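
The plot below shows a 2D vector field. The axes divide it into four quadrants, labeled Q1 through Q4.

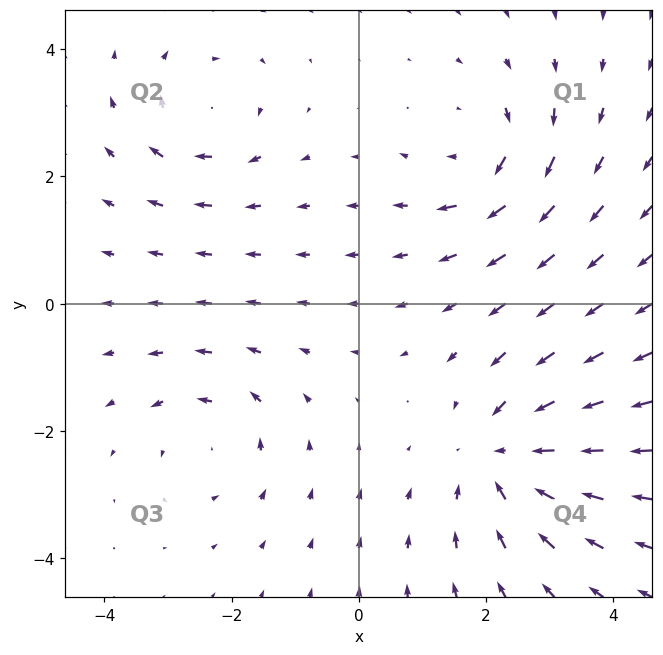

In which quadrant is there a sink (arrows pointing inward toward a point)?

The sink sits at approximately (2.3, -2.4), which lies in quadrant Q4. The divergence there is about -4, negative as expected for a sink.

Q4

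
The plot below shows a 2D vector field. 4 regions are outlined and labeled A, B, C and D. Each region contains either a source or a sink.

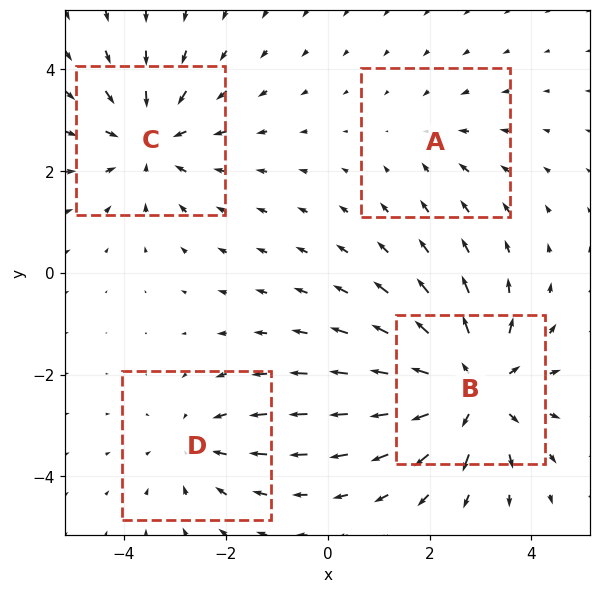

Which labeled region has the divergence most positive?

Divergence at each region's feature centre — A: about -2, B: about +5, C: about -4, D: about -3. Region B is most positive.

B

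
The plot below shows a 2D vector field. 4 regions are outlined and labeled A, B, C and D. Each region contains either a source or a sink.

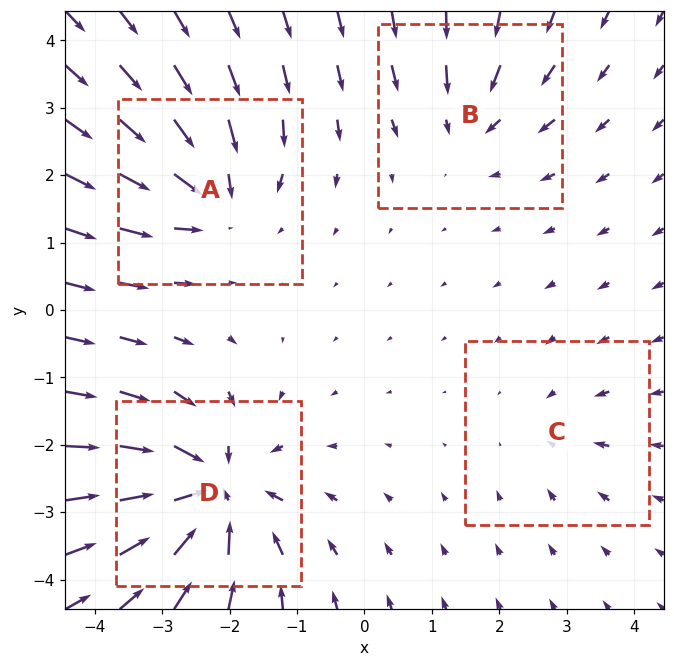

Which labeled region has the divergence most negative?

D

Divergence at each region's feature centre — A: about -5, B: about -3, C: about -2, D: about -8. Region D is most negative.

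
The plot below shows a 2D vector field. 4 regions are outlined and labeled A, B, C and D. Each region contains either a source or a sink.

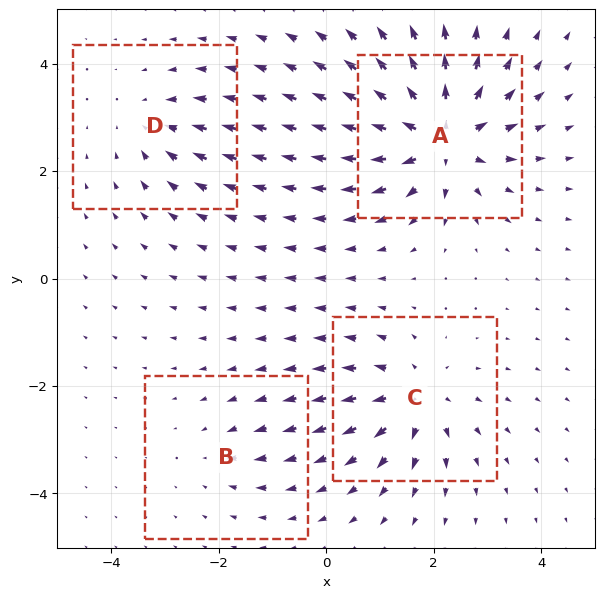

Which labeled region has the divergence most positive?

A

Divergence at each region's feature centre — A: about +8, B: about -2, C: about +5, D: about -4. Region A is most positive.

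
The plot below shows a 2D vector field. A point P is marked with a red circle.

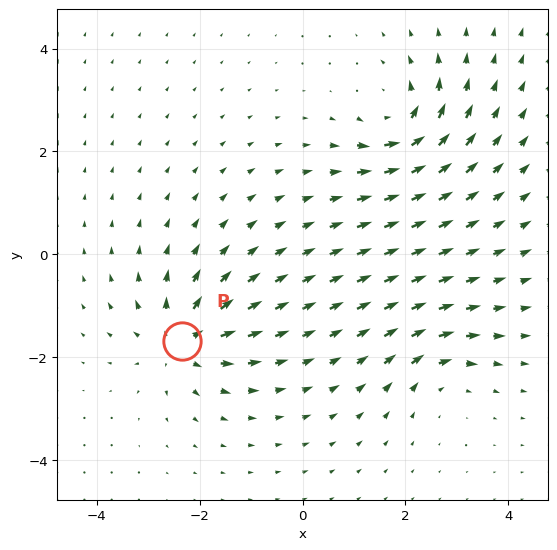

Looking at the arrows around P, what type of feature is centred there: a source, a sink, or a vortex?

source

At P (-2.3, -1.7) the arrows spread outward. Divergence about +5, curl ≈0 — positive divergence with near-zero curl is a source.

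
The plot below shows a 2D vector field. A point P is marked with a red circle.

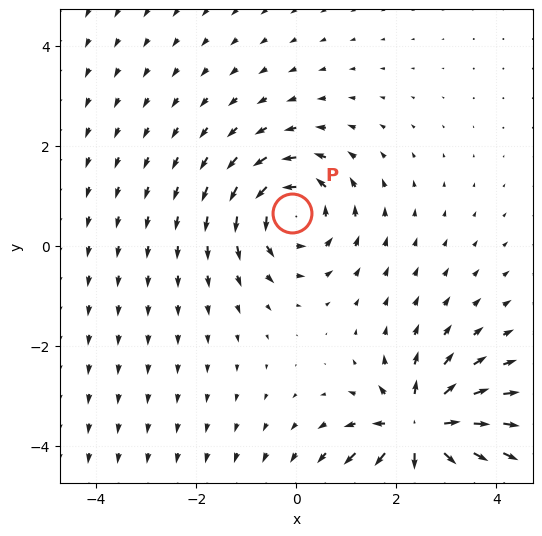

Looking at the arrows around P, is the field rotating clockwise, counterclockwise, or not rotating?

Near P at (-0.1, 0.7) the arrows circulate counterclockwise. The curl (z-component) there is about +4; positive curl means counterclockwise rotation.

counterclockwise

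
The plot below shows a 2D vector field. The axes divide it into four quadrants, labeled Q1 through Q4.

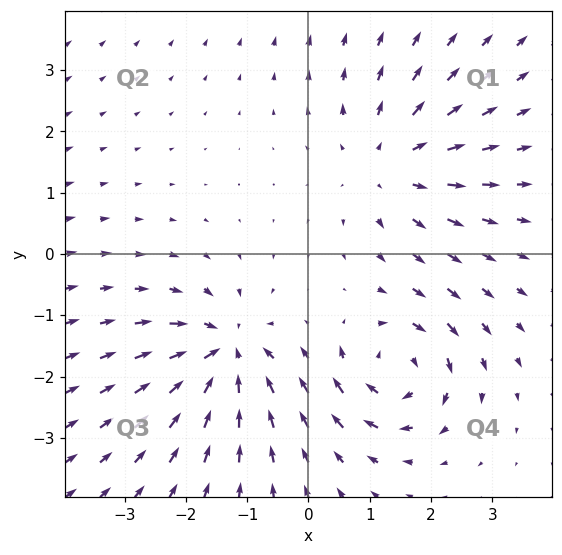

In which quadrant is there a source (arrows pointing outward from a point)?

Q1

The source sits at approximately (1.3, 1.4), which lies in quadrant Q1. The divergence there is about +3, positive as expected for a source.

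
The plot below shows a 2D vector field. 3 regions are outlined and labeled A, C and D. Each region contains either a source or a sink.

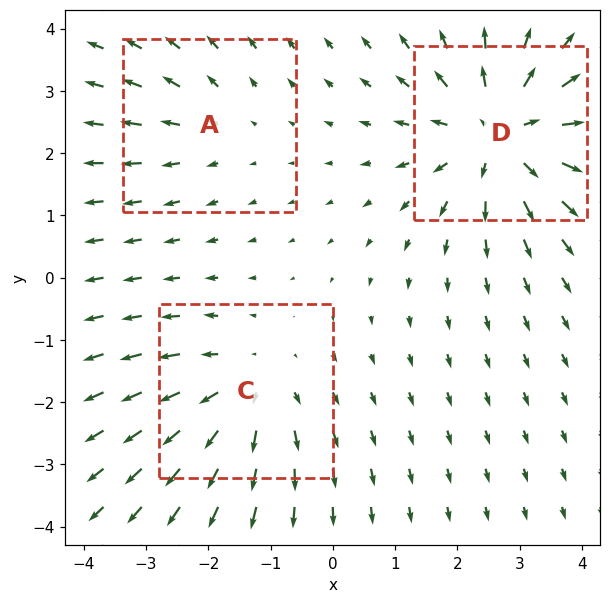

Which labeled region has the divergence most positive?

Divergence at each region's feature centre — A: about +2, C: about +3, D: about +4. Region D is most positive.

D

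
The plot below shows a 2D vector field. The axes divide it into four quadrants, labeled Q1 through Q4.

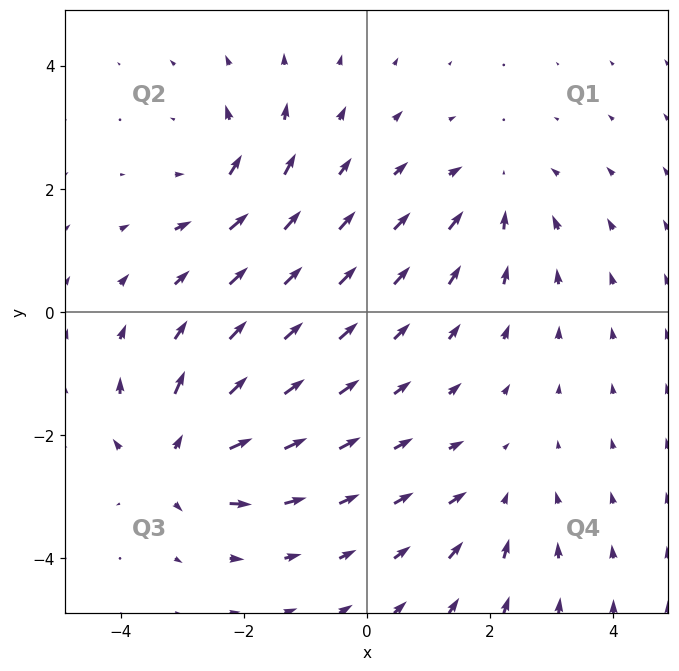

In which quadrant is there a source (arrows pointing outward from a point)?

The source sits at approximately (-3.1, -2.4), which lies in quadrant Q3. The divergence there is about +6, positive as expected for a source.

Q3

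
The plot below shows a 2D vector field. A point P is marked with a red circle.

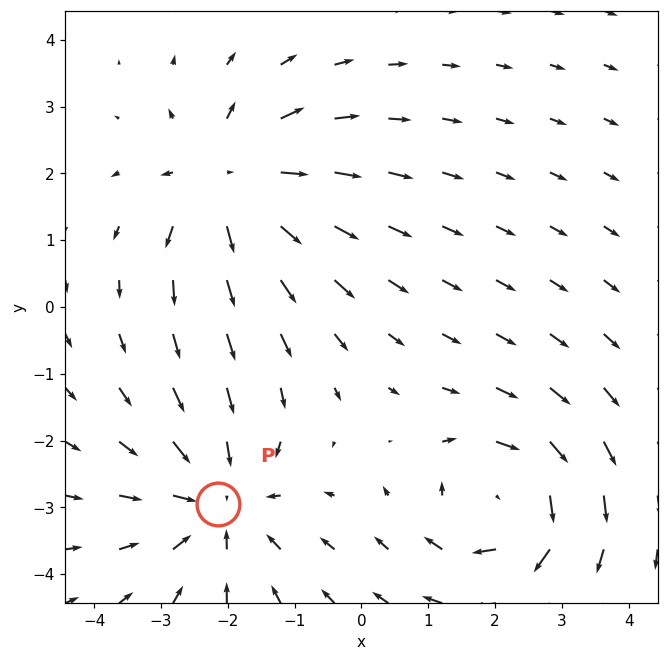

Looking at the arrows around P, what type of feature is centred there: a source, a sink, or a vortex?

At P (-2.1, -2.9) the arrows converge inward. Divergence about -4, curl ≈0 — negative divergence with near-zero curl is a sink.

sink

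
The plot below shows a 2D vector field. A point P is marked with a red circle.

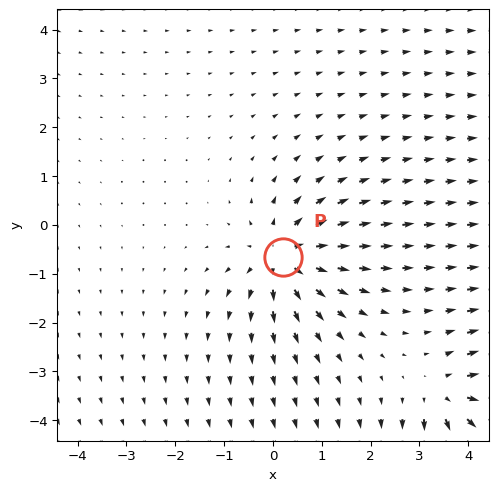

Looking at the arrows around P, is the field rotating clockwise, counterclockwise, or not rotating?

not rotating

Near P at (0.2, -0.7) the arrows show no circulation. The curl there is ≈0.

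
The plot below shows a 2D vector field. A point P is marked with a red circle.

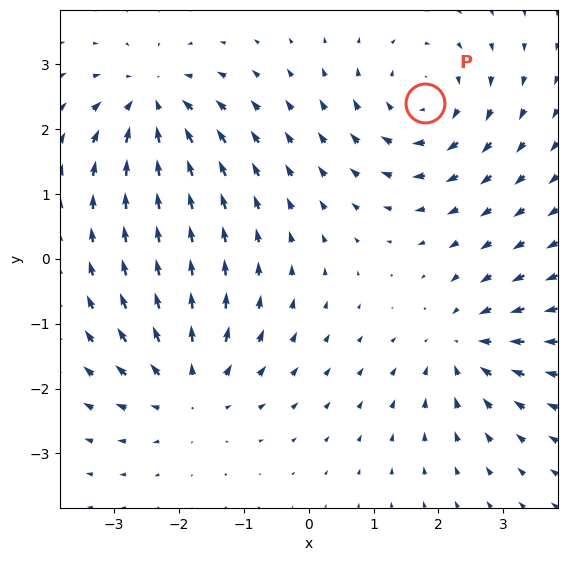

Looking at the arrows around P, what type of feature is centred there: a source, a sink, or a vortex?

At P (1.8, 2.4) the arrows circulate clockwise. Divergence ≈0, curl about -3 — near-zero divergence with nonzero curl is a vortex.

vortex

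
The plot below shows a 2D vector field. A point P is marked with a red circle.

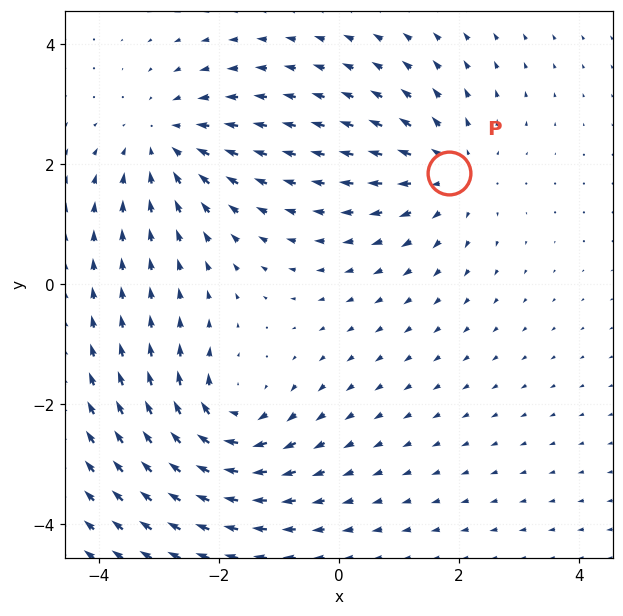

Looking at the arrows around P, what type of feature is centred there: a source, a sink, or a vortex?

source

At P (1.8, 1.9) the arrows spread outward. Divergence about +2, curl ≈0 — positive divergence with near-zero curl is a source.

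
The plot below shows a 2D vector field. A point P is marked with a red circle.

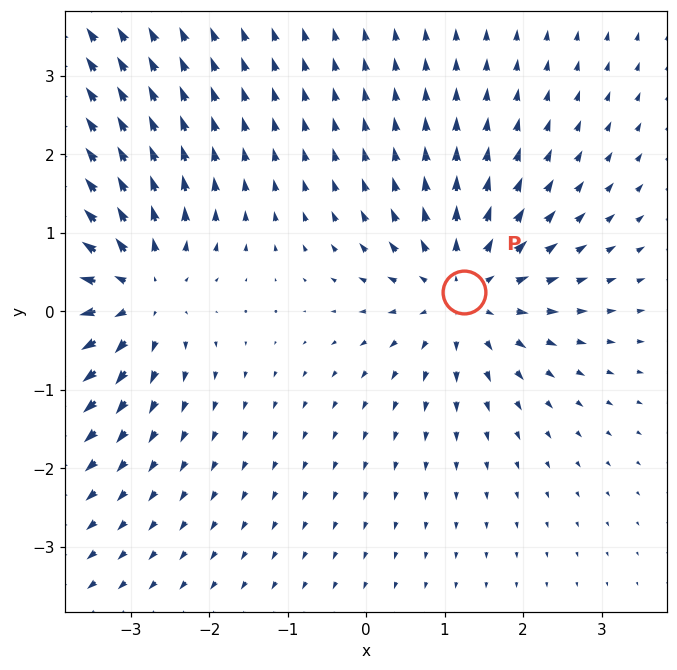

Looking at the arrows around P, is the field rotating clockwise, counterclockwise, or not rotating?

Near P at (1.2, 0.3) the arrows show no circulation. The curl there is ≈0.

not rotating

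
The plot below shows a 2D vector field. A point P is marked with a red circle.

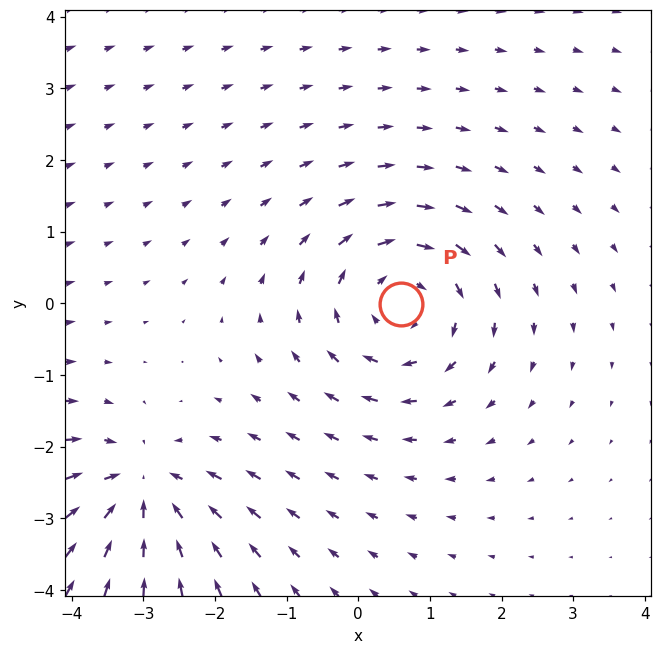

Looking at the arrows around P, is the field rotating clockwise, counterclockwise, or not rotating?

clockwise

Near P at (0.6, -0.0) the arrows circulate clockwise. The curl (z-component) there is about -4; negative curl means clockwise rotation.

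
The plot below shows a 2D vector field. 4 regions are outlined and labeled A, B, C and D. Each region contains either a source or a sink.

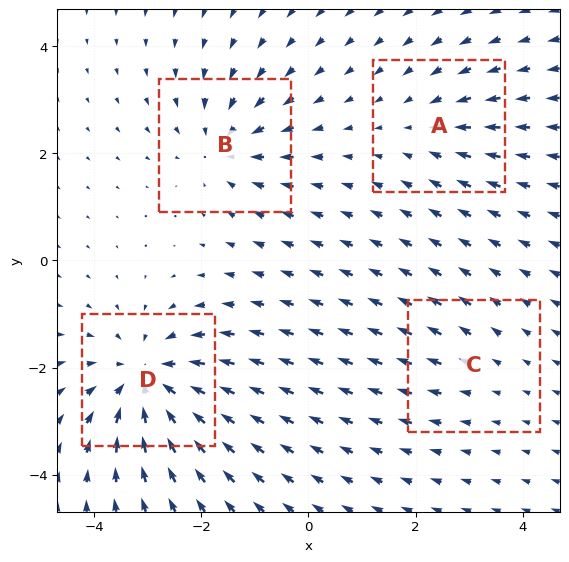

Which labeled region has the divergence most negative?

D

Divergence at each region's feature centre — A: about -3, B: about -5, C: about +2, D: about -7. Region D is most negative.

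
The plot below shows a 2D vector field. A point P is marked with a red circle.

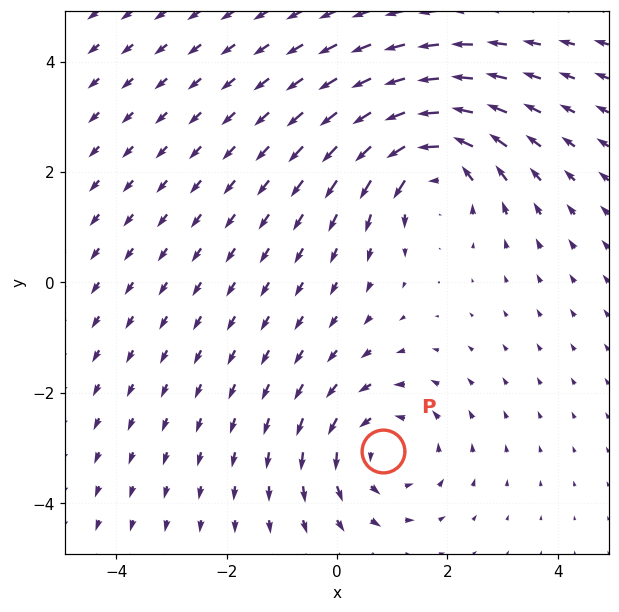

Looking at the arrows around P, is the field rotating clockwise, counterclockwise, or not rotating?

Near P at (0.8, -3.0) the arrows circulate counterclockwise. The curl (z-component) there is about +2; positive curl means counterclockwise rotation.

counterclockwise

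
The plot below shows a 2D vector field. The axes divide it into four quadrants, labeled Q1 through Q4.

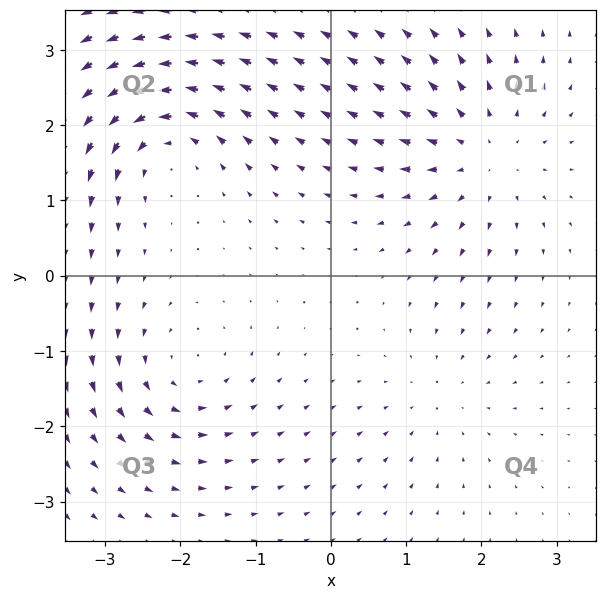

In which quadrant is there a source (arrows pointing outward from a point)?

Q1

The source sits at approximately (2.0, 1.6), which lies in quadrant Q1. The divergence there is about +4, positive as expected for a source.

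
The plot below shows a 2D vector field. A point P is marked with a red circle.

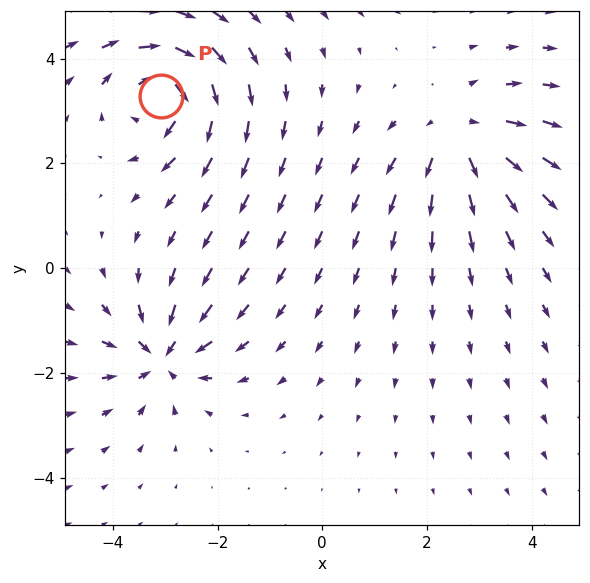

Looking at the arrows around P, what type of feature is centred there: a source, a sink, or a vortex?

vortex

At P (-3.1, 3.3) the arrows circulate clockwise. Divergence ≈0, curl about -5 — near-zero divergence with nonzero curl is a vortex.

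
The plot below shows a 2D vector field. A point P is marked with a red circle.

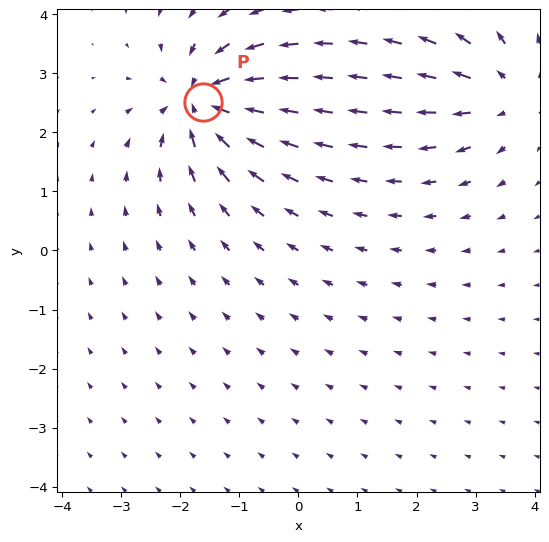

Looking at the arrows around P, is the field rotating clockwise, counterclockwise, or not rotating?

not rotating

Near P at (-1.6, 2.5) the arrows show no circulation. The curl there is ≈0.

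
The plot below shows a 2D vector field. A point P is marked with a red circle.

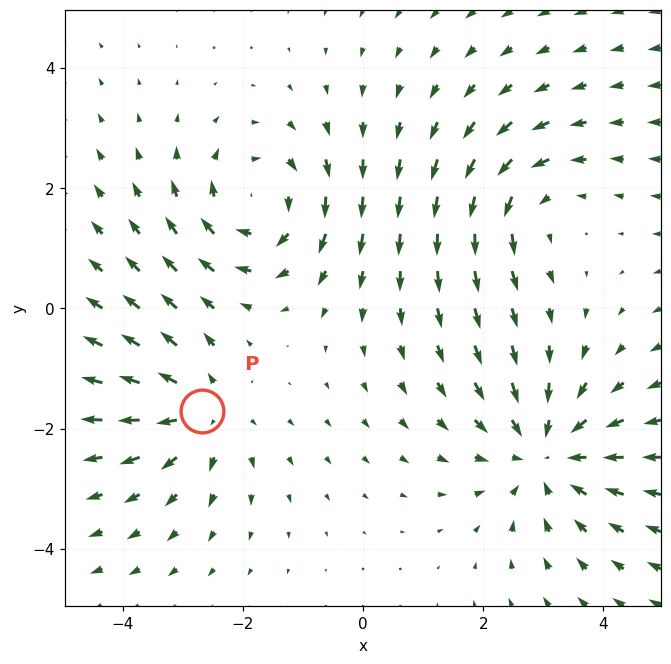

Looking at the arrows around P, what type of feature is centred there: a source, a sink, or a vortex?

source

At P (-2.7, -1.7) the arrows spread outward. Divergence about +3, curl ≈0 — positive divergence with near-zero curl is a source.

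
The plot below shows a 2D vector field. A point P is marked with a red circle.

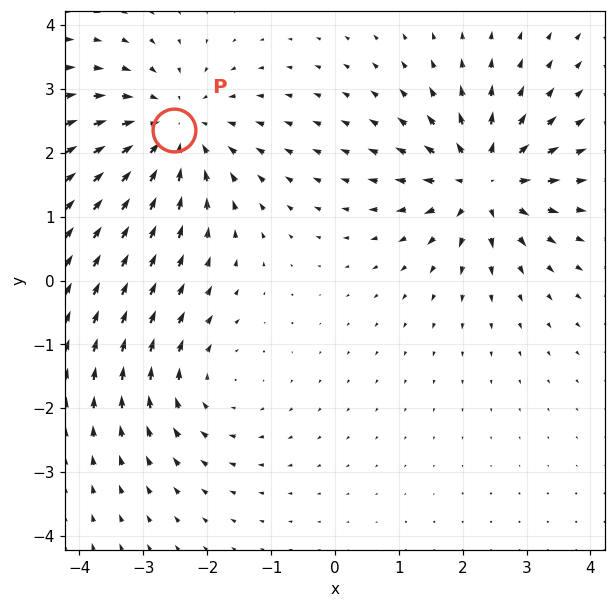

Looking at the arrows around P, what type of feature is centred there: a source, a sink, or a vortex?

sink

At P (-2.5, 2.4) the arrows converge inward. Divergence about -4, curl ≈0 — negative divergence with near-zero curl is a sink.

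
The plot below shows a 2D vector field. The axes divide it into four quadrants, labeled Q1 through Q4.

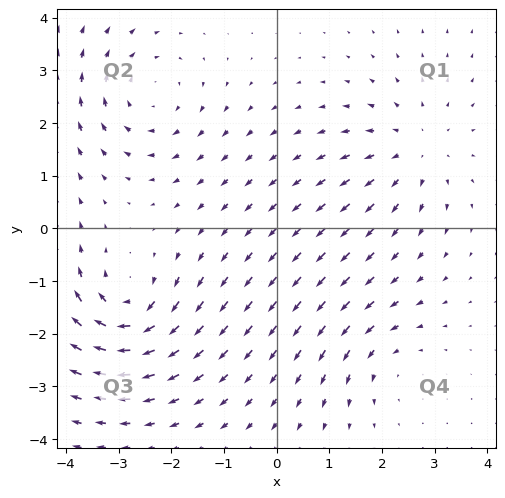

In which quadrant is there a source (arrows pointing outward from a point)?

The source sits at approximately (2.6, 1.5), which lies in quadrant Q1. The divergence there is about +4, positive as expected for a source.

Q1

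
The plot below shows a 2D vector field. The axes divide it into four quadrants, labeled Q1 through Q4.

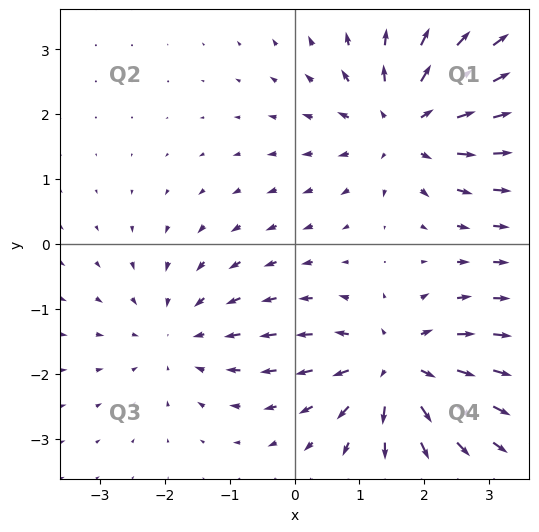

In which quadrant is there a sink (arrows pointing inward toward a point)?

The sink sits at approximately (-1.8, -1.4), which lies in quadrant Q3. The divergence there is about -3, negative as expected for a sink.

Q3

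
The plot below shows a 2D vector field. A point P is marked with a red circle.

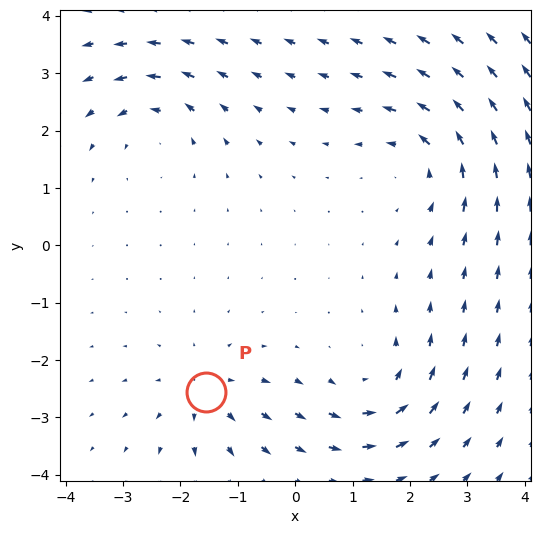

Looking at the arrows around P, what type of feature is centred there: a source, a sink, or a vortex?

source

At P (-1.6, -2.6) the arrows spread outward. Divergence about +4, curl ≈0 — positive divergence with near-zero curl is a source.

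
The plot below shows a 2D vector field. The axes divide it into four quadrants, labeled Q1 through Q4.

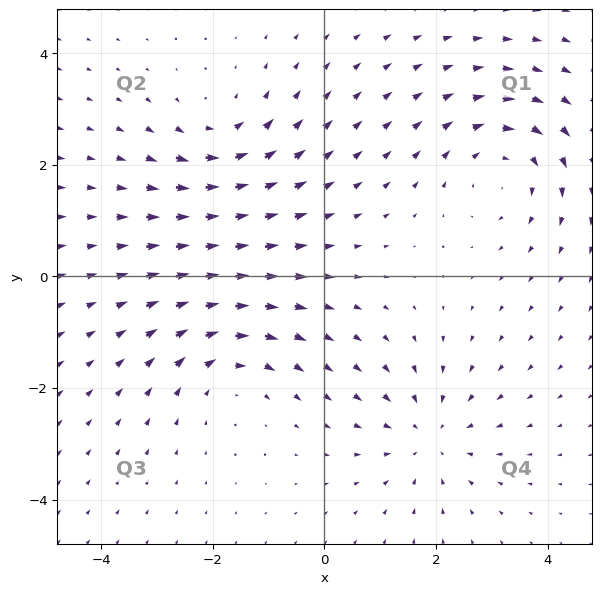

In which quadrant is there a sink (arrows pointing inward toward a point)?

Q4

The sink sits at approximately (1.9, -2.9), which lies in quadrant Q4. The divergence there is about -3, negative as expected for a sink.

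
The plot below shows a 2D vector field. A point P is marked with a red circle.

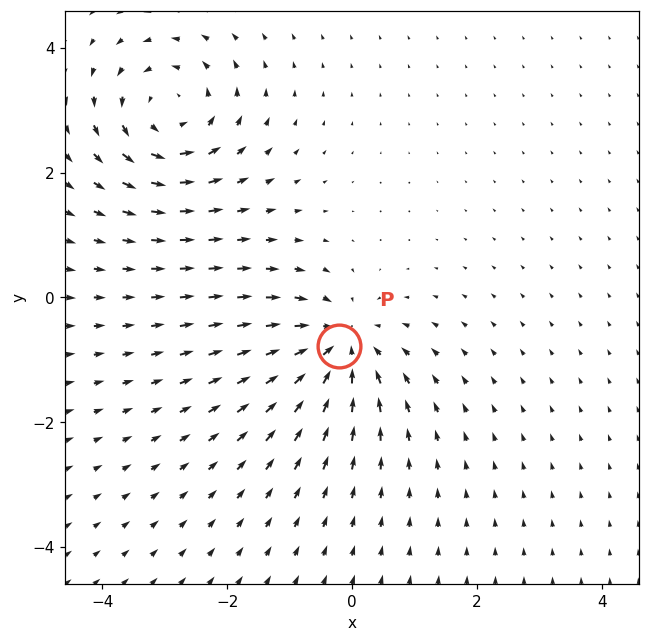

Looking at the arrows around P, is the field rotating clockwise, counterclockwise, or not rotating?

Near P at (-0.2, -0.8) the arrows show no circulation. The curl there is ≈0.

not rotating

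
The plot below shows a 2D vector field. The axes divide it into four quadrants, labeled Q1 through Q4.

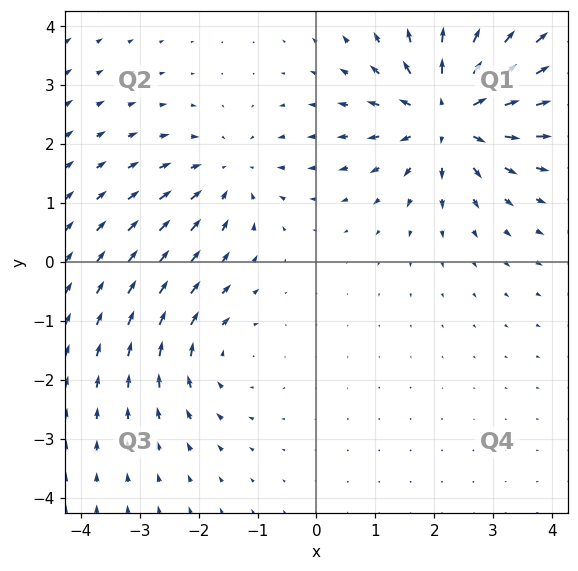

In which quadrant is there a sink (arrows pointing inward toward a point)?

The sink sits at approximately (-1.5, 1.5), which lies in quadrant Q2. The divergence there is about -3, negative as expected for a sink.

Q2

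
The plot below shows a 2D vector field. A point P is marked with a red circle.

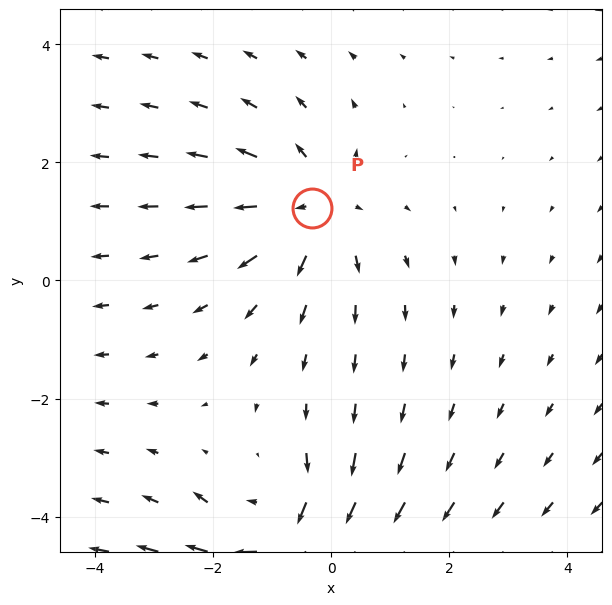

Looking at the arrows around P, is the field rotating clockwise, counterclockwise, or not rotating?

not rotating

Near P at (-0.3, 1.2) the arrows show no circulation. The curl there is ≈0.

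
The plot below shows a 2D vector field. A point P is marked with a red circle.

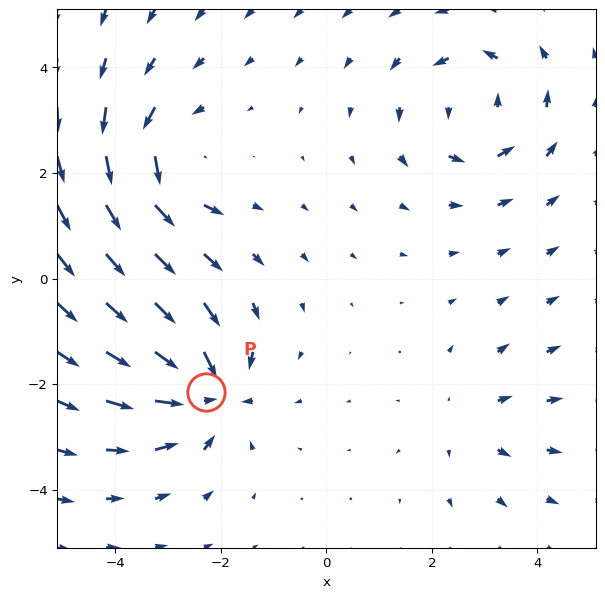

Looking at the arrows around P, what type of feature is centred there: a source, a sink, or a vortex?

At P (-2.3, -2.2) the arrows converge inward. Divergence about -7, curl ≈0 — negative divergence with near-zero curl is a sink.

sink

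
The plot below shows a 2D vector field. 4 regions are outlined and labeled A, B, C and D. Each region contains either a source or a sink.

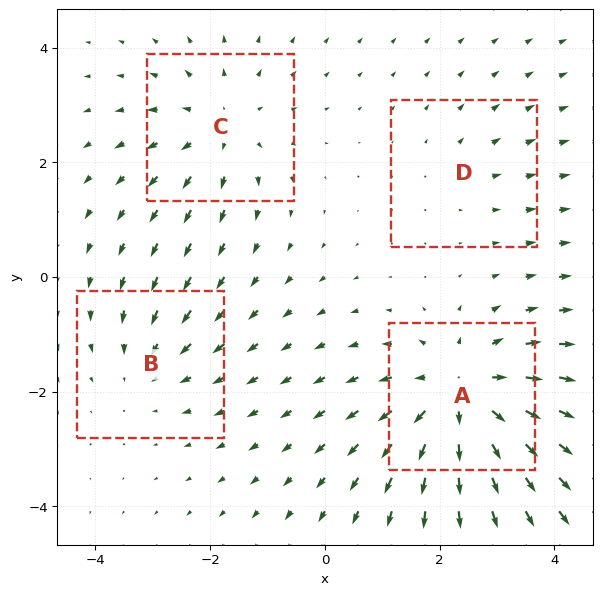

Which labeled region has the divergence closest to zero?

Divergence at each region's feature centre — A: about +6, B: about -3, C: about +4, D: about +2. Region D is closest to zero.

D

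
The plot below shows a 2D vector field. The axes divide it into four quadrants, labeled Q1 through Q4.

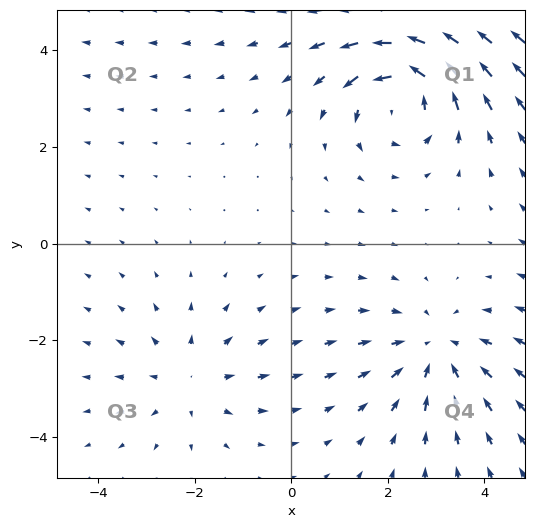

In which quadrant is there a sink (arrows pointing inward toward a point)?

Q4

The sink sits at approximately (3.0, -2.2), which lies in quadrant Q4. The divergence there is about -3, negative as expected for a sink.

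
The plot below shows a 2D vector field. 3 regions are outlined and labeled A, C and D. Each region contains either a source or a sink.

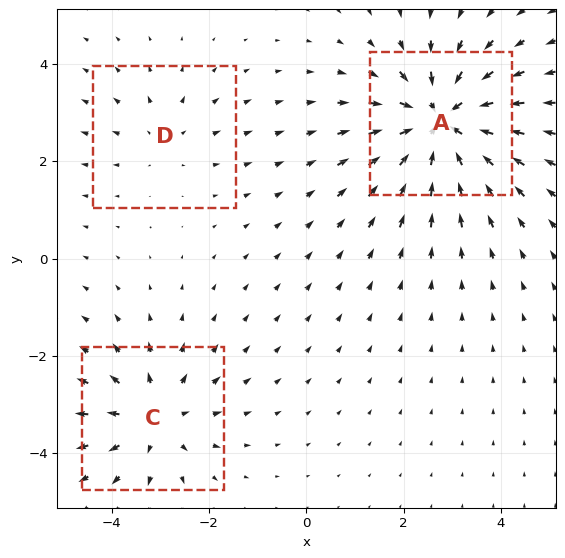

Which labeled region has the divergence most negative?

Divergence at each region's feature centre — A: about -5, C: about +3, D: about +2. Region A is most negative.

A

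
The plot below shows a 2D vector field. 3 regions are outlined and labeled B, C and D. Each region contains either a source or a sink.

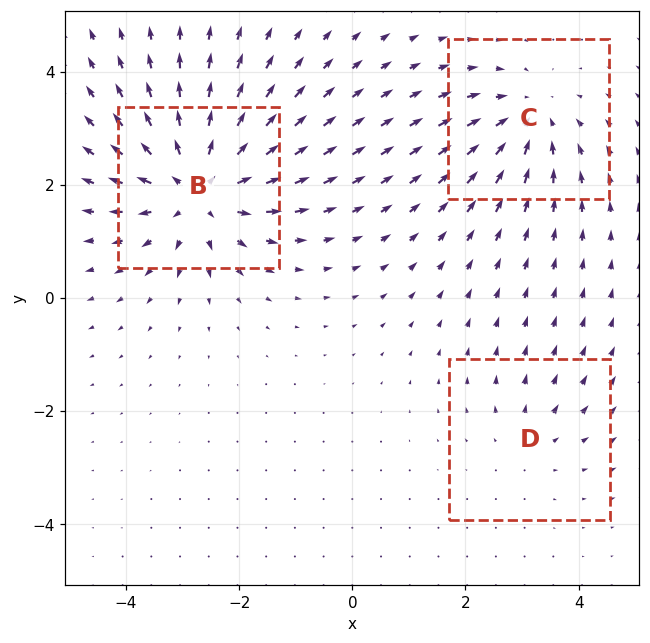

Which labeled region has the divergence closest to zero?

Divergence at each region's feature centre — B: about +5, C: about -3, D: about +2. Region D is closest to zero.

D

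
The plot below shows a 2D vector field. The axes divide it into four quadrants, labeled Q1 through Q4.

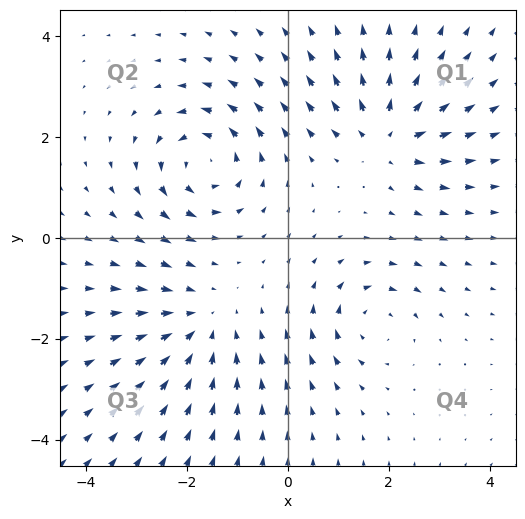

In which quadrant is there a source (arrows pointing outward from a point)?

Q1

The source sits at approximately (2.0, 2.0), which lies in quadrant Q1. The divergence there is about +5, positive as expected for a source.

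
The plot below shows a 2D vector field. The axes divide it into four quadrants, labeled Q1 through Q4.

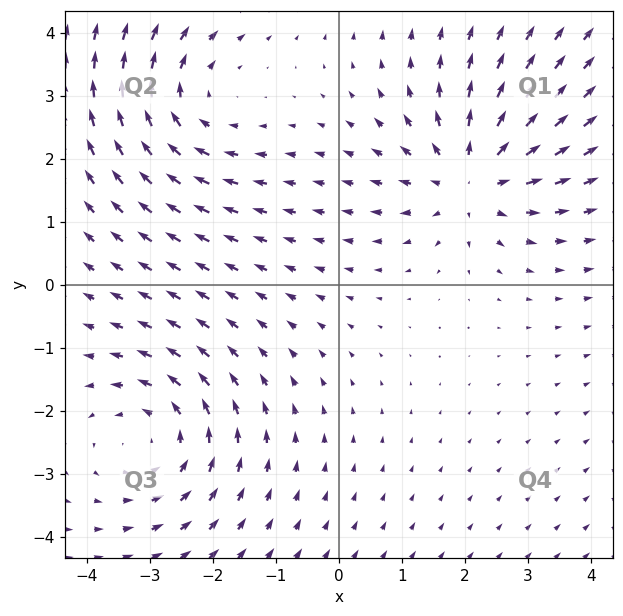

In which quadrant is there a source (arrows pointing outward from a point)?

The source sits at approximately (2.1, 1.7), which lies in quadrant Q1. The divergence there is about +3, positive as expected for a source.

Q1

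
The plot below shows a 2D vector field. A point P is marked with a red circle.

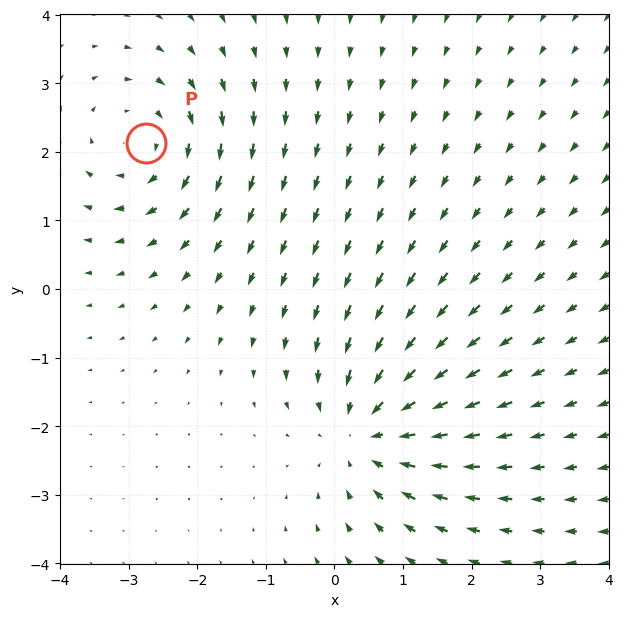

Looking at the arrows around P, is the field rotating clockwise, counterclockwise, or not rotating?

Near P at (-2.7, 2.1) the arrows circulate clockwise. The curl (z-component) there is about -4; negative curl means clockwise rotation.

clockwise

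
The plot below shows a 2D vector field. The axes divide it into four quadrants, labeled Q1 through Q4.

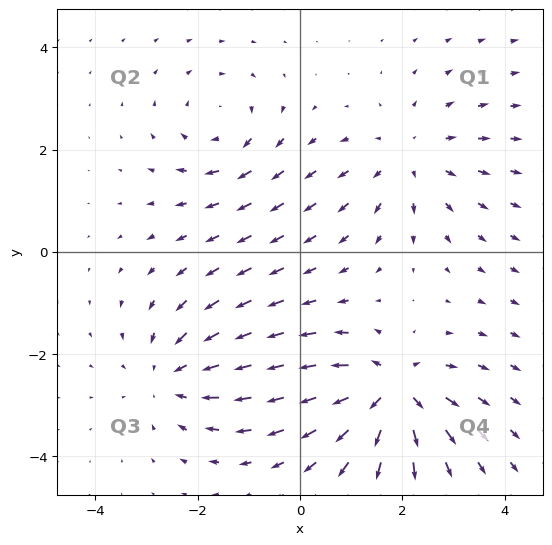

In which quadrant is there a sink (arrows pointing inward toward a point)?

The sink sits at approximately (-2.5, -2.4), which lies in quadrant Q3. The divergence there is about -3, negative as expected for a sink.

Q3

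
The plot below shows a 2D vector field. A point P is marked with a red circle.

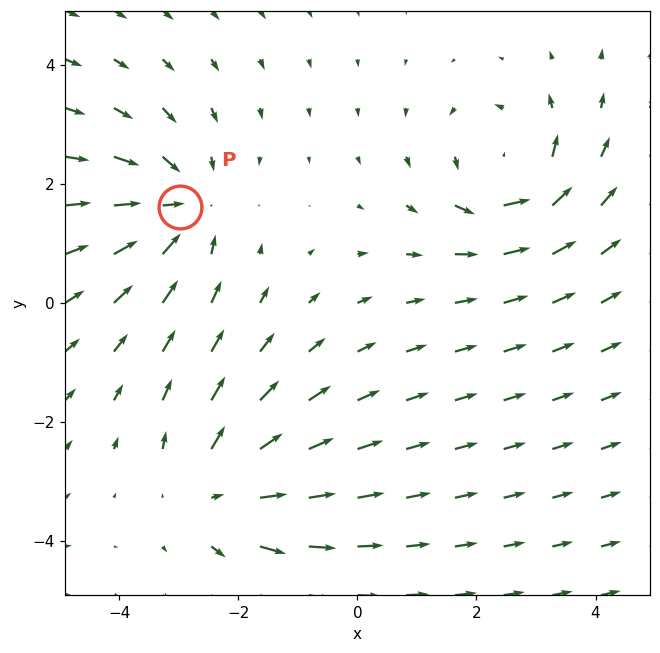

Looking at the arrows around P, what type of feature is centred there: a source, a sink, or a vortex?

At P (-3.0, 1.6) the arrows converge inward. Divergence about -3, curl ≈0 — negative divergence with near-zero curl is a sink.

sink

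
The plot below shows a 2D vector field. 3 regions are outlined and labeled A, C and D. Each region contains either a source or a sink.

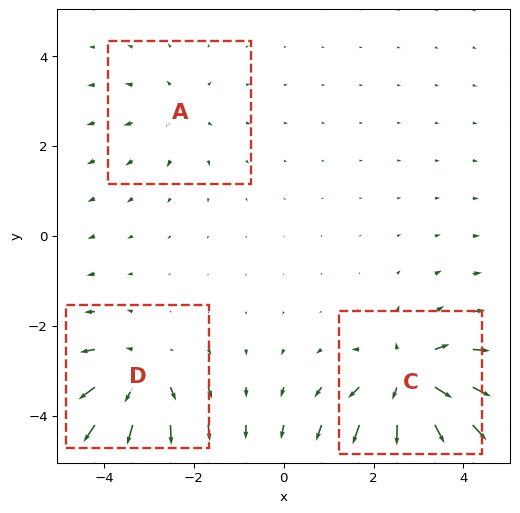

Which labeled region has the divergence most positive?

Divergence at each region's feature centre — A: about +2, C: about +5, D: about +4. Region C is most positive.

C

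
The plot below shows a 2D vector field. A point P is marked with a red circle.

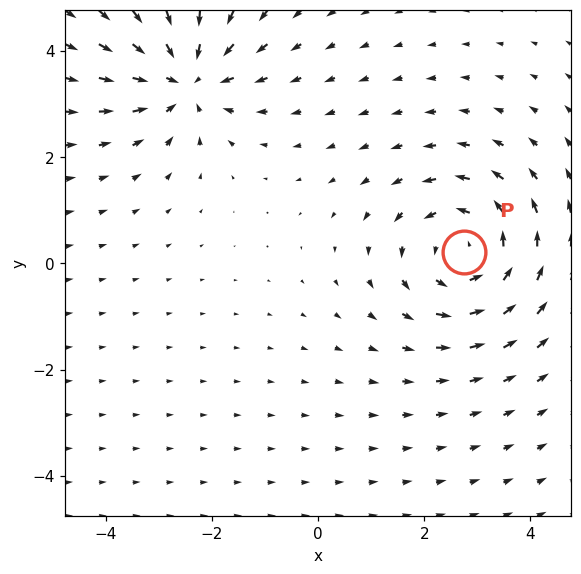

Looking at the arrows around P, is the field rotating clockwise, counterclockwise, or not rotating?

counterclockwise

Near P at (2.7, 0.2) the arrows circulate counterclockwise. The curl (z-component) there is about +4; positive curl means counterclockwise rotation.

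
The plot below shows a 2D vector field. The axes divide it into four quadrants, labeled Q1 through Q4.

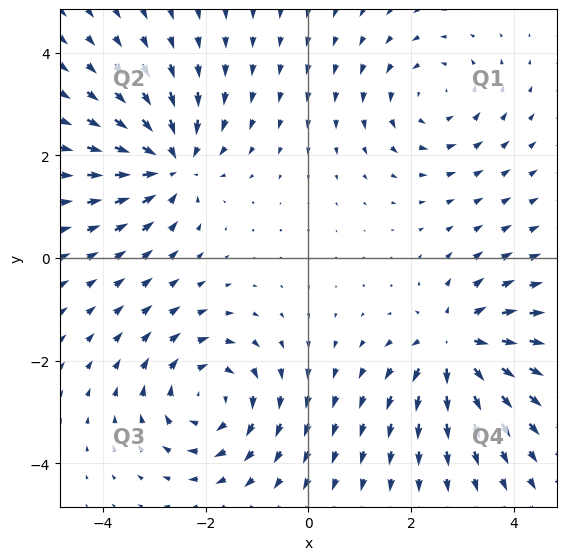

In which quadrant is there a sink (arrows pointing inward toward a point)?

The sink sits at approximately (-2.7, 1.8), which lies in quadrant Q2. The divergence there is about -5, negative as expected for a sink.

Q2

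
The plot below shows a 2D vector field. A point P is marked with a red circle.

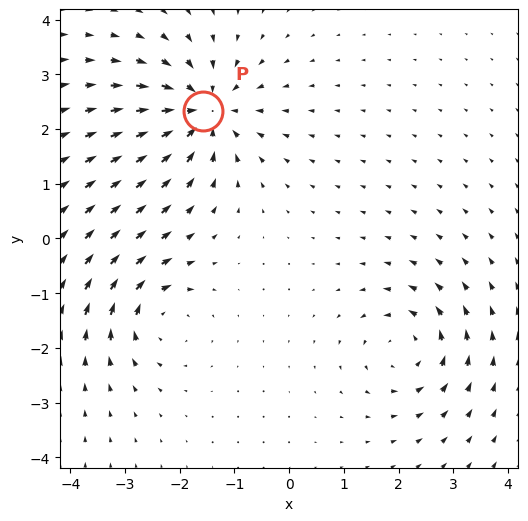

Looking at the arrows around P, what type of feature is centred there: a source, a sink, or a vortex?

sink

At P (-1.6, 2.3) the arrows converge inward. Divergence about -6, curl ≈0 — negative divergence with near-zero curl is a sink.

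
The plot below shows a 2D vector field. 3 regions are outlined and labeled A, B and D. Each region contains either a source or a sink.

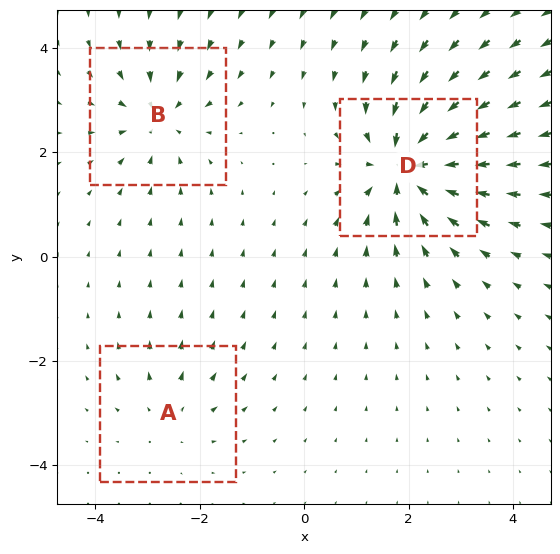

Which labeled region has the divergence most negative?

Divergence at each region's feature centre — A: about +2, B: about -4, D: about -6. Region D is most negative.

D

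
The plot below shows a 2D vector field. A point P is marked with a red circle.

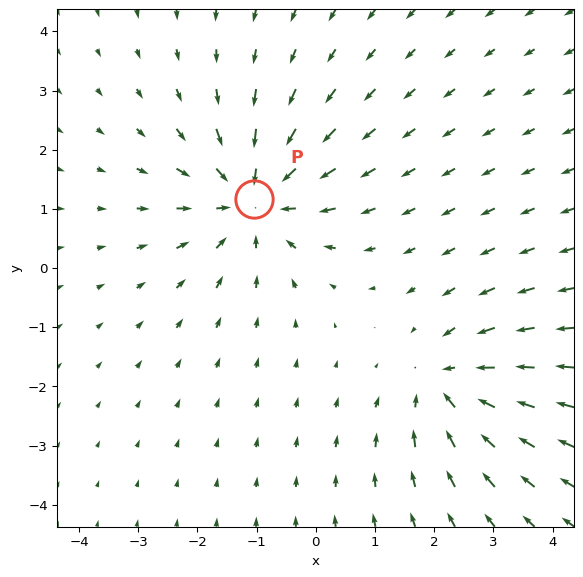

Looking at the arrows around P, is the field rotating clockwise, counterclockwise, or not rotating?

Near P at (-1.0, 1.2) the arrows show no circulation. The curl there is ≈0.

not rotating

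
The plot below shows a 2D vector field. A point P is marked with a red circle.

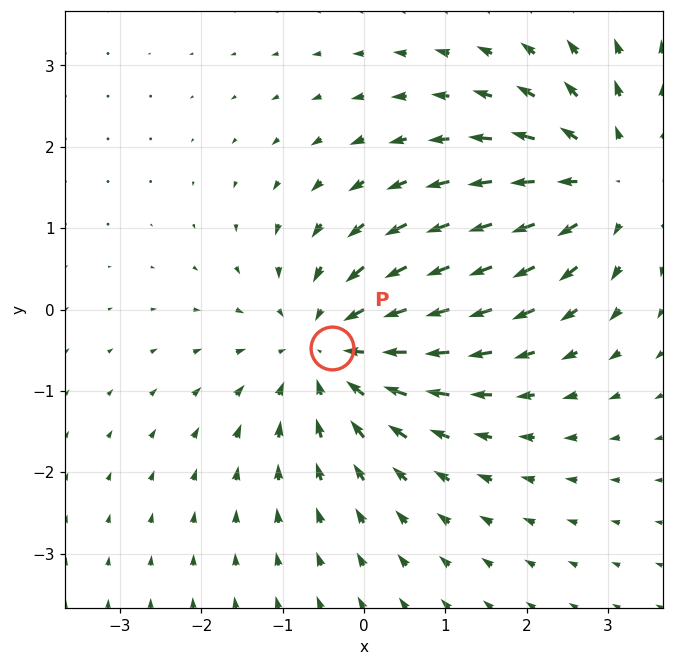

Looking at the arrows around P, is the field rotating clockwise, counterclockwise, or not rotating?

Near P at (-0.4, -0.5) the arrows show no circulation. The curl there is ≈0.

not rotating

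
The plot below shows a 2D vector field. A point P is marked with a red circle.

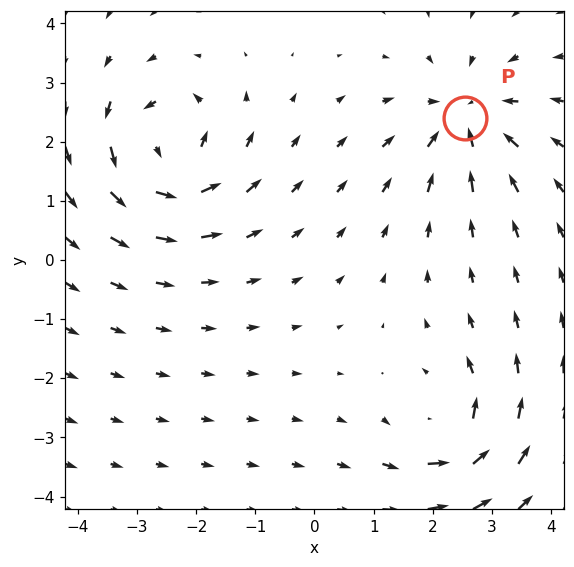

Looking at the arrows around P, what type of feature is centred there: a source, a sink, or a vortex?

At P (2.6, 2.4) the arrows converge inward. Divergence about -5, curl ≈0 — negative divergence with near-zero curl is a sink.

sink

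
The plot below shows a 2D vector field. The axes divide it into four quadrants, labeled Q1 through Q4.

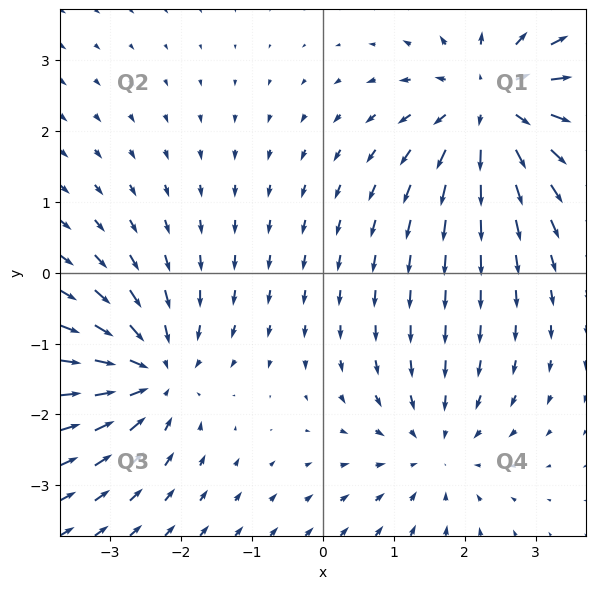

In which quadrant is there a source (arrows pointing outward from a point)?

Q1

The source sits at approximately (2.4, 2.4), which lies in quadrant Q1. The divergence there is about +5, positive as expected for a source.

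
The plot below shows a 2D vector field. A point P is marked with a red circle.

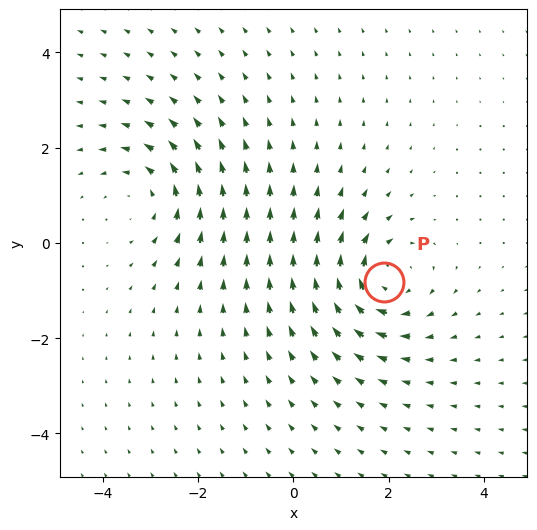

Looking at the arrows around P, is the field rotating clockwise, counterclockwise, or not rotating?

clockwise

Near P at (1.9, -0.8) the arrows circulate clockwise. The curl (z-component) there is about -4; negative curl means clockwise rotation.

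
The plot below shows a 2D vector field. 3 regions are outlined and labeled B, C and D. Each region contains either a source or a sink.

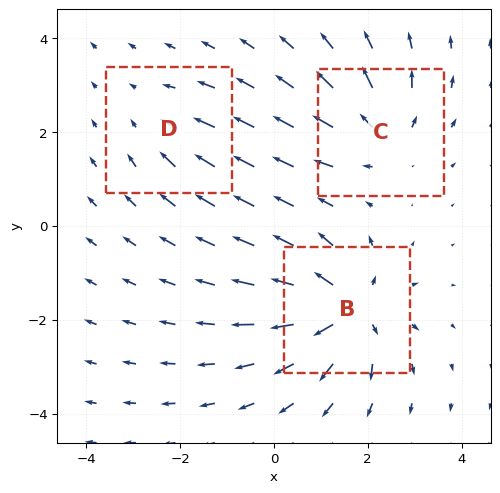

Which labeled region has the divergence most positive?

Divergence at each region's feature centre — B: about +6, C: about +4, D: about -2. Region B is most positive.

B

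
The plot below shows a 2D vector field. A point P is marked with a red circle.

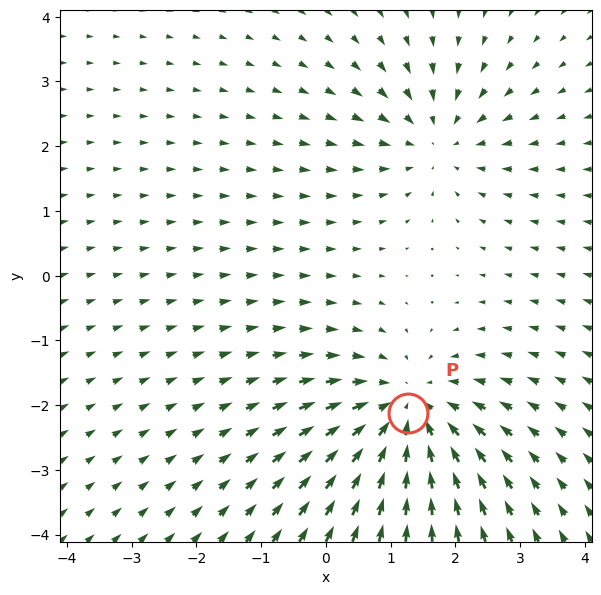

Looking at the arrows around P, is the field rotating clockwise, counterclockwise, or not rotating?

Near P at (1.3, -2.1) the arrows show no circulation. The curl there is ≈0.

not rotating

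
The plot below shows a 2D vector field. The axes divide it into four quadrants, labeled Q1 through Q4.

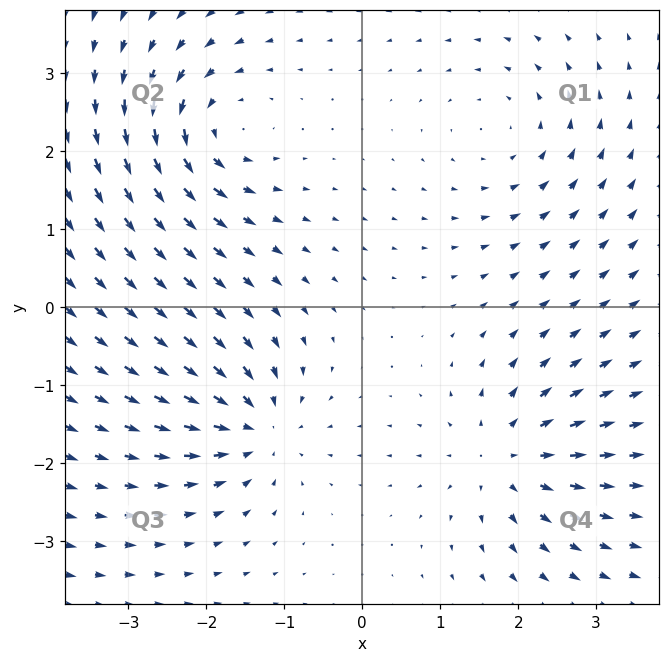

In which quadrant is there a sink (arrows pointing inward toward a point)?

The sink sits at approximately (-1.4, -1.5), which lies in quadrant Q3. The divergence there is about -6, negative as expected for a sink.

Q3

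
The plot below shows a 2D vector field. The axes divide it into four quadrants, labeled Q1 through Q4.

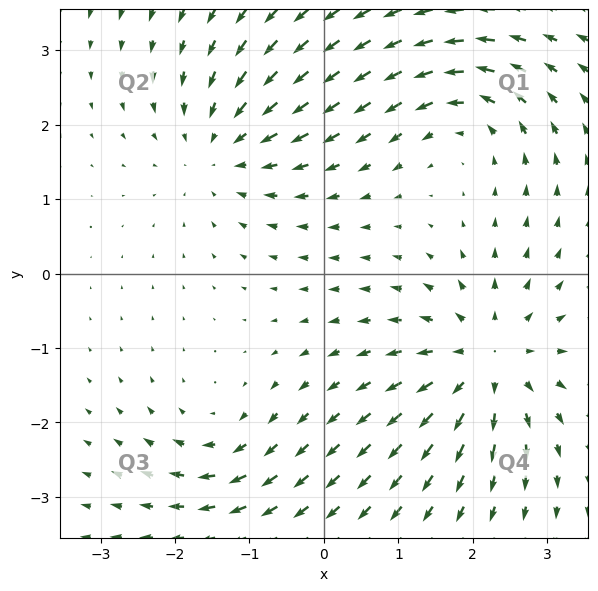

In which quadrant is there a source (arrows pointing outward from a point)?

Q4

The source sits at approximately (2.2, -1.2), which lies in quadrant Q4. The divergence there is about +5, positive as expected for a source.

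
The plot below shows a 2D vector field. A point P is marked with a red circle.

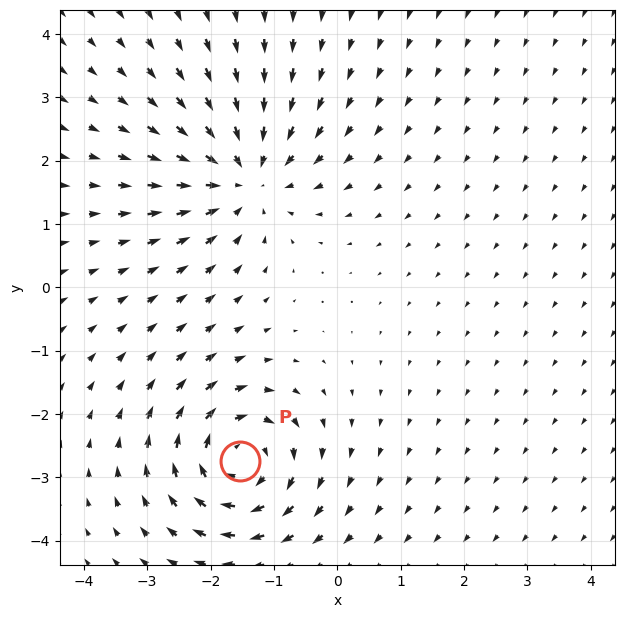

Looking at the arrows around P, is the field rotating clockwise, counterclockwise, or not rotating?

Near P at (-1.5, -2.7) the arrows circulate clockwise. The curl (z-component) there is about -6; negative curl means clockwise rotation.

clockwise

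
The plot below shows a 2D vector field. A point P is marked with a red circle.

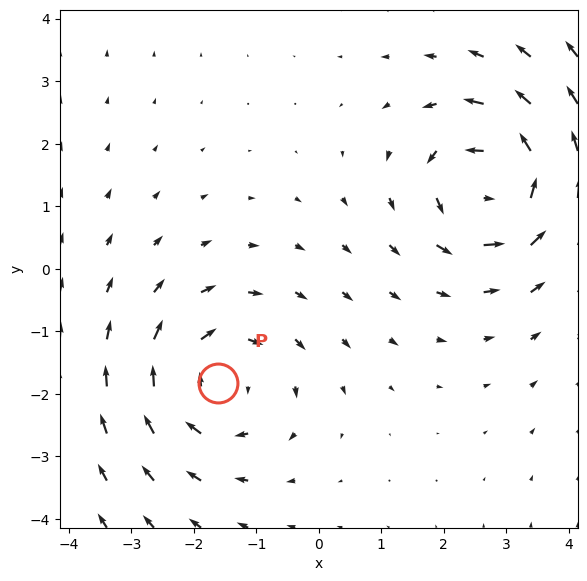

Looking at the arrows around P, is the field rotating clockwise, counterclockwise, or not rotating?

clockwise

Near P at (-1.6, -1.8) the arrows circulate clockwise. The curl (z-component) there is about -3; negative curl means clockwise rotation.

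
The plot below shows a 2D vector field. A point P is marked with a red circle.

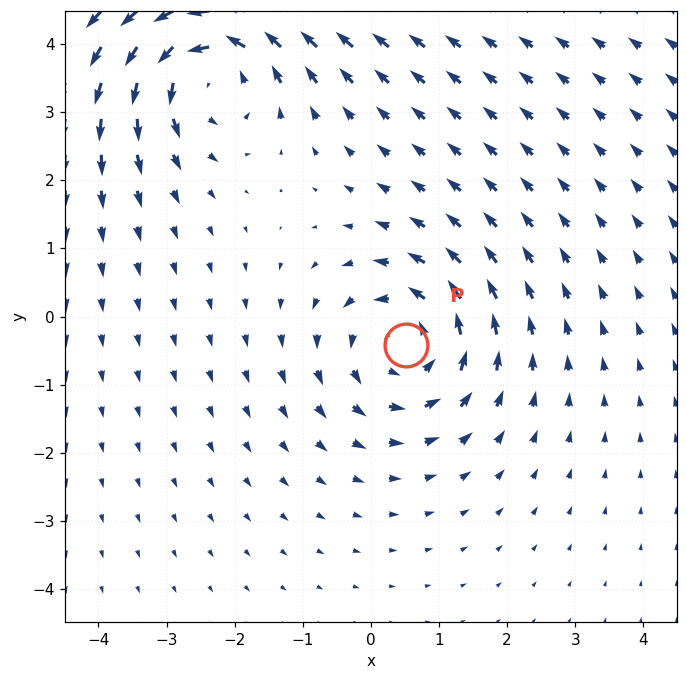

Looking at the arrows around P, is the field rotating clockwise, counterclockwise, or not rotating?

counterclockwise

Near P at (0.5, -0.4) the arrows circulate counterclockwise. The curl (z-component) there is about +3; positive curl means counterclockwise rotation.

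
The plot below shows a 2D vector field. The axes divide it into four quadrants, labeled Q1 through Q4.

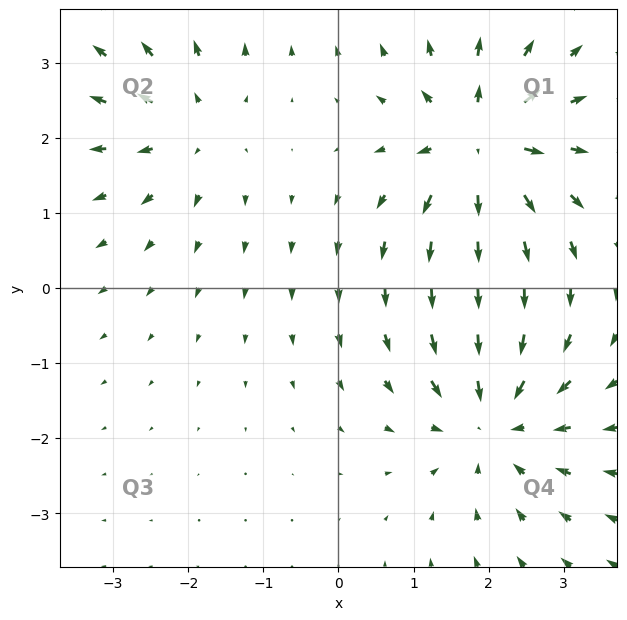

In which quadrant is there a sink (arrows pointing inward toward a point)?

The sink sits at approximately (2.1, -1.8), which lies in quadrant Q4. The divergence there is about -4, negative as expected for a sink.

Q4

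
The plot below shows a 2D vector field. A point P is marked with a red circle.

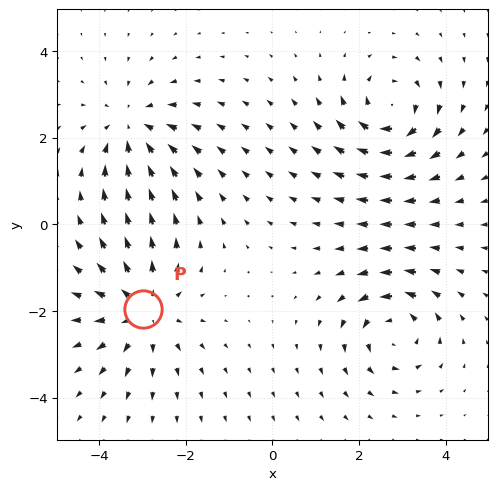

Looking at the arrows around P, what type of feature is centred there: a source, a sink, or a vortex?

At P (-3.0, -2.0) the arrows spread outward. Divergence about +5, curl ≈0 — positive divergence with near-zero curl is a source.

source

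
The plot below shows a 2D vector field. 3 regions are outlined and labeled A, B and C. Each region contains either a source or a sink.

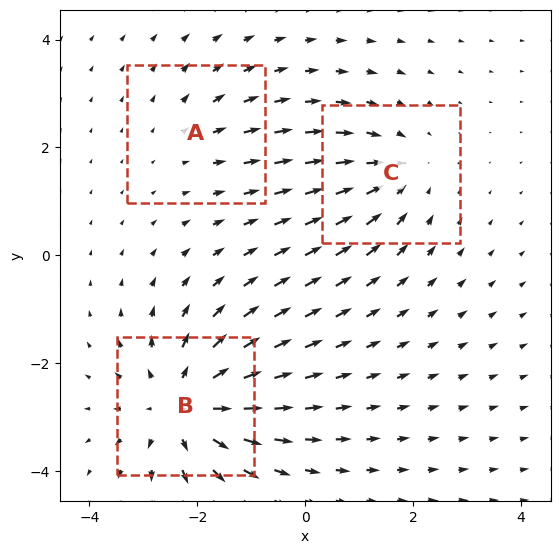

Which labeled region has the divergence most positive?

Divergence at each region's feature centre — A: about +2, B: about +4, C: about -3. Region B is most positive.

B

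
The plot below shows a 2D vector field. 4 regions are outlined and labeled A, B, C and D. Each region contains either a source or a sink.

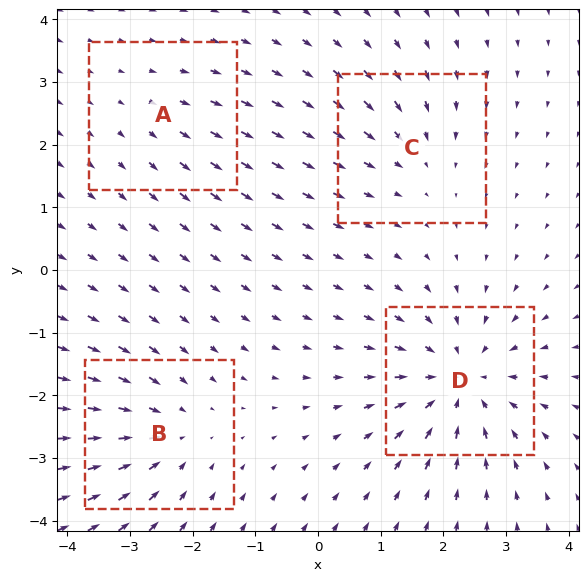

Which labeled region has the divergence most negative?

D

Divergence at each region's feature centre — A: about +2, B: about -4, C: about -3, D: about -6. Region D is most negative.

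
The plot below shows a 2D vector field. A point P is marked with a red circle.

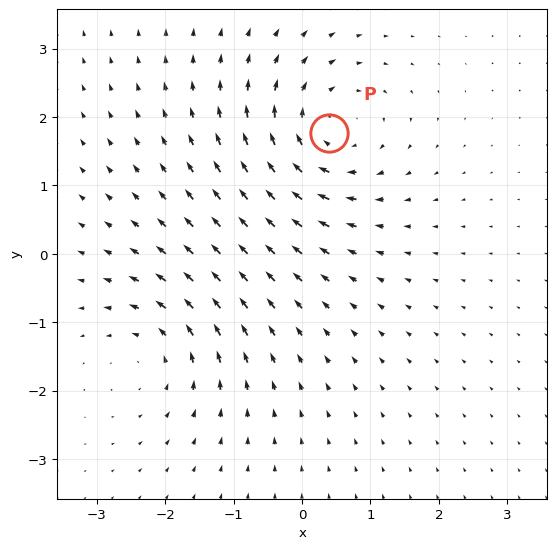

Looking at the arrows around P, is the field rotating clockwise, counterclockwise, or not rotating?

clockwise

Near P at (0.4, 1.8) the arrows circulate clockwise. The curl (z-component) there is about -4; negative curl means clockwise rotation.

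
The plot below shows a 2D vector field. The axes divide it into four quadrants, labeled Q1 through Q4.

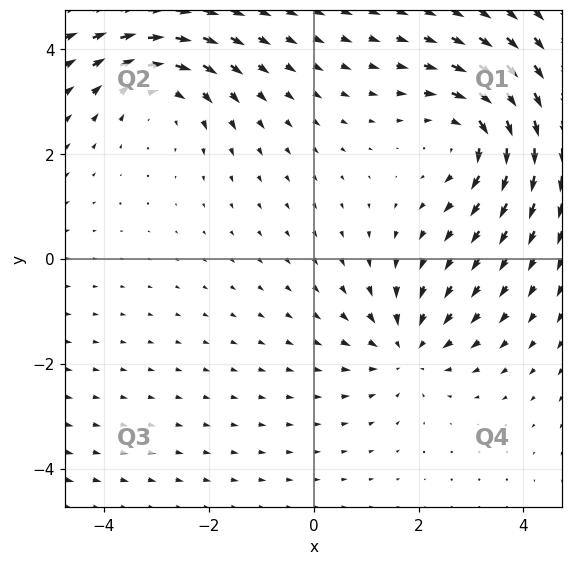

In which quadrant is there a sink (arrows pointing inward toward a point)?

The sink sits at approximately (1.8, -1.7), which lies in quadrant Q4. The divergence there is about -3, negative as expected for a sink.

Q4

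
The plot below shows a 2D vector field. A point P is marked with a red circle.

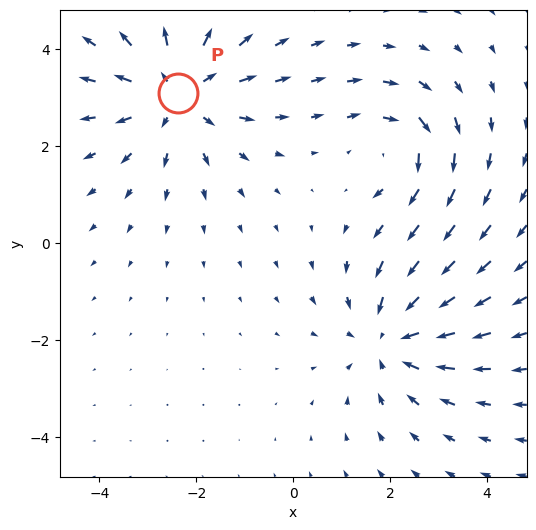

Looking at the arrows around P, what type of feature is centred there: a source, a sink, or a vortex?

At P (-2.4, 3.1) the arrows spread outward. Divergence about +3, curl ≈0 — positive divergence with near-zero curl is a source.

source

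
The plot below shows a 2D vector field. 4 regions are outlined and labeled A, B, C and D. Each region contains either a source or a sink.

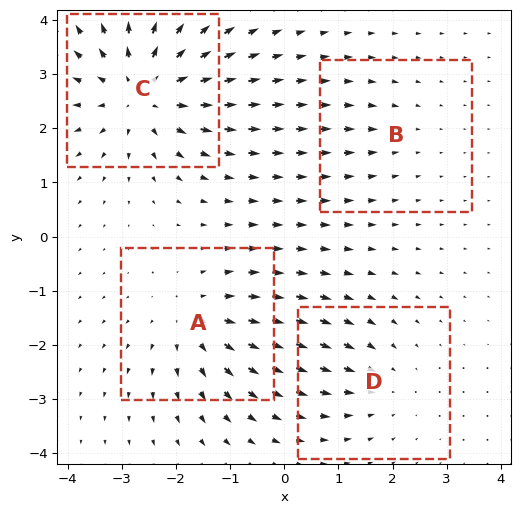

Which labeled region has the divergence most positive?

C

Divergence at each region's feature centre — A: about +4, B: about -2, C: about +6, D: about -3. Region C is most positive.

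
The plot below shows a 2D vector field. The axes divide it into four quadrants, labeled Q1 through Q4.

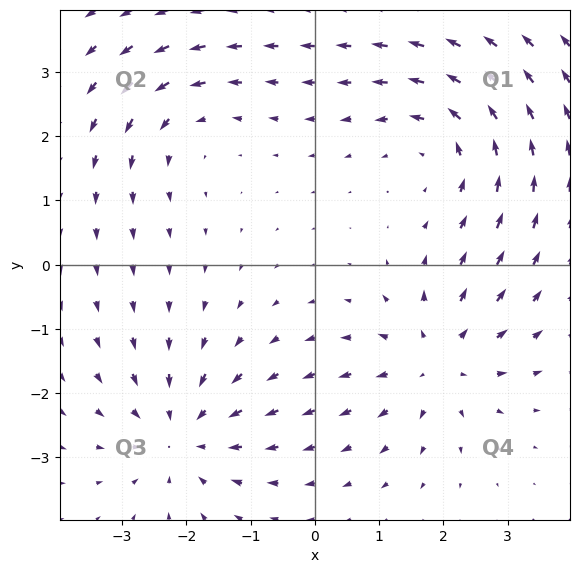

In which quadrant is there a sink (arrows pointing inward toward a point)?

The sink sits at approximately (-2.1, -2.6), which lies in quadrant Q3. The divergence there is about -5, negative as expected for a sink.

Q3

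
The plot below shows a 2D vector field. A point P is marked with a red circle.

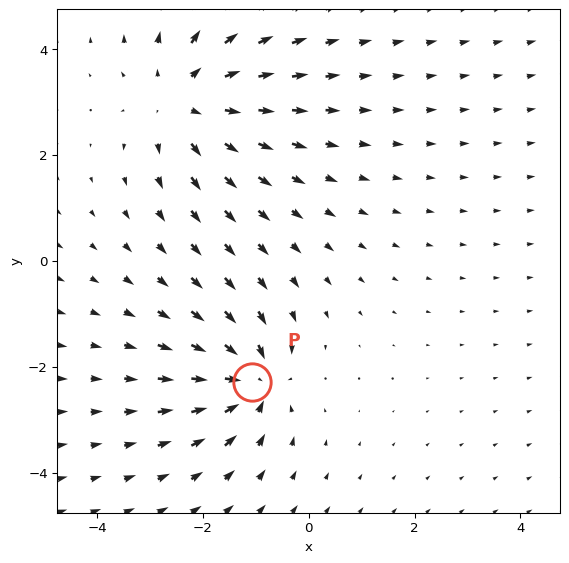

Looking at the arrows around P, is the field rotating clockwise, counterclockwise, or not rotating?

not rotating

Near P at (-1.1, -2.3) the arrows show no circulation. The curl there is ≈0.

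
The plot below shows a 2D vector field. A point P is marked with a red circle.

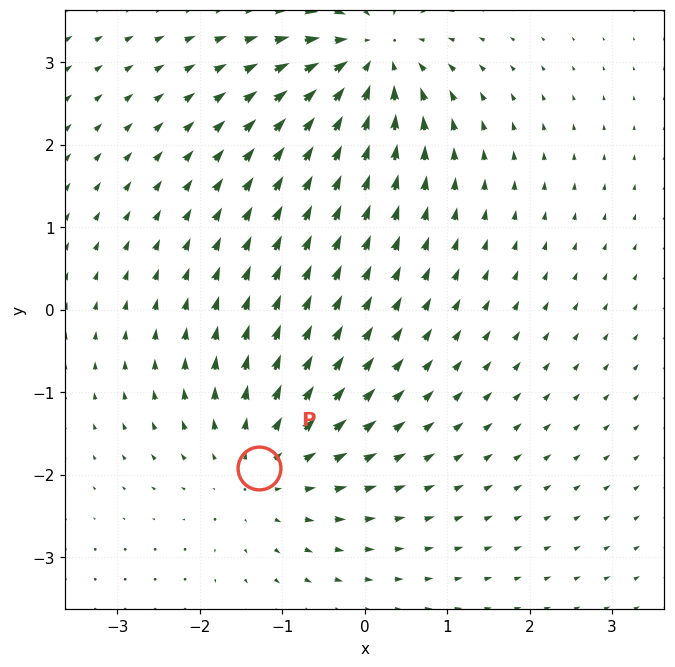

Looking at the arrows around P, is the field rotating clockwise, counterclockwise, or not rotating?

not rotating

Near P at (-1.3, -1.9) the arrows show no circulation. The curl there is ≈0.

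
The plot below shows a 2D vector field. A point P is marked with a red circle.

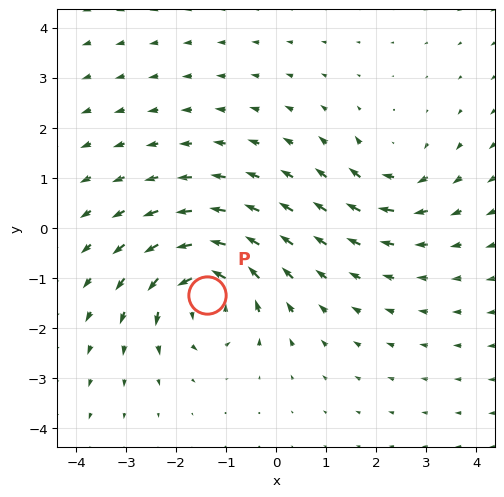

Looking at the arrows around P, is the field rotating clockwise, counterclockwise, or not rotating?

Near P at (-1.4, -1.3) the arrows circulate counterclockwise. The curl (z-component) there is about +6; positive curl means counterclockwise rotation.

counterclockwise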